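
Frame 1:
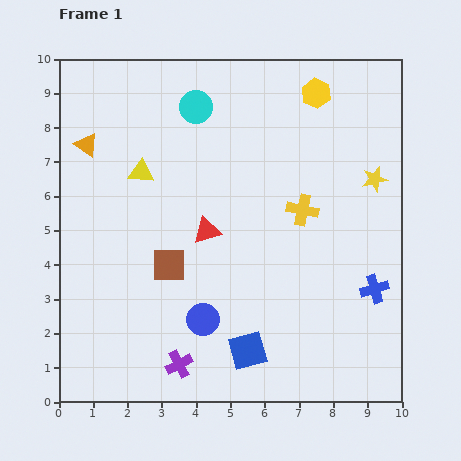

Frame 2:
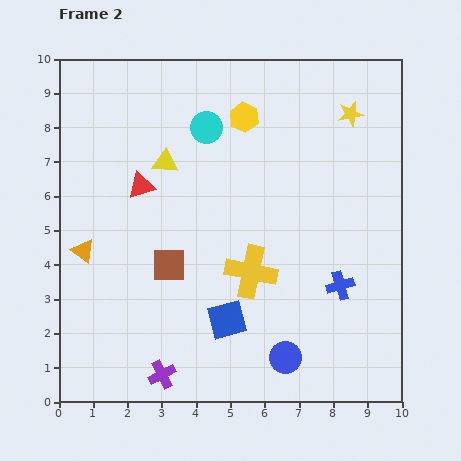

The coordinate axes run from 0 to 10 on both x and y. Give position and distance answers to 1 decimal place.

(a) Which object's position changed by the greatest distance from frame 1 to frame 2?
the orange triangle

(moved 3.1; next 2.6)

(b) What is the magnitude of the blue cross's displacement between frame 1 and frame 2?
1.0

The blue cross moved from (9.2, 3.3) to (8.2, 3.4), a distance of √(1.0² + 0.1²) ≈ 1.0.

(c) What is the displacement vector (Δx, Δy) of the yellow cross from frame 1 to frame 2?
(-1.5, -1.8)

The yellow cross was at (7.1, 5.6) in frame 1 and (5.6, 3.8) in frame 2.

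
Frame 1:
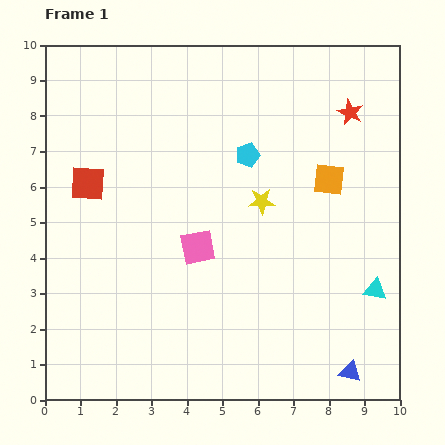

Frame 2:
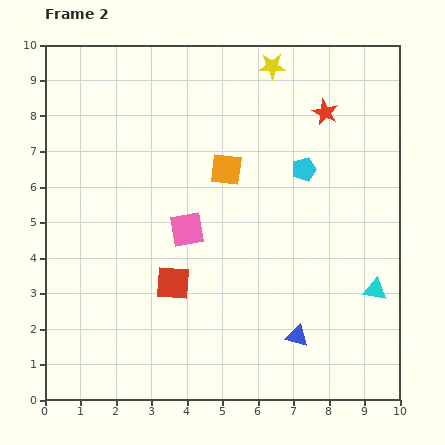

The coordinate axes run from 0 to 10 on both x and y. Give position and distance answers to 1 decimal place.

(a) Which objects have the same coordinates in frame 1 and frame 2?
the cyan triangle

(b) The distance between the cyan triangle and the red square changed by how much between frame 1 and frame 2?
-2.9

Distance in frame 1: 8.6. Distance in frame 2: 5.7.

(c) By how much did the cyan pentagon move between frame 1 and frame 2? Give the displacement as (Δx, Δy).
(1.6, -0.4)

The cyan pentagon was at (5.7, 6.9) in frame 1 and (7.3, 6.5) in frame 2.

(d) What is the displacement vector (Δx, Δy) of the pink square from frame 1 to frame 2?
(-0.3, 0.5)

The pink square was at (4.3, 4.3) in frame 1 and (4.0, 4.8) in frame 2.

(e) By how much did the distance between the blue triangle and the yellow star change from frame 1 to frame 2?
+2.2

Distance in frame 1: 5.4. Distance in frame 2: 7.6.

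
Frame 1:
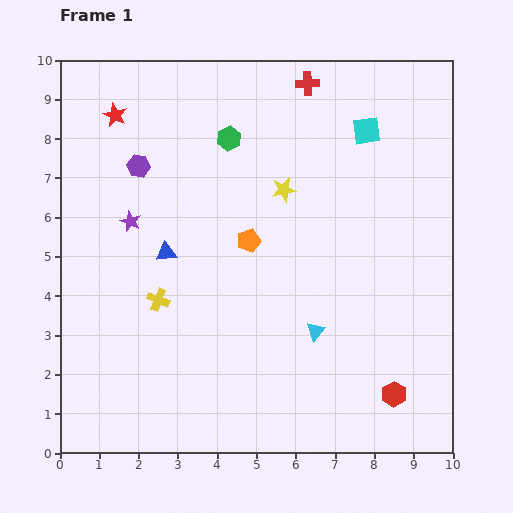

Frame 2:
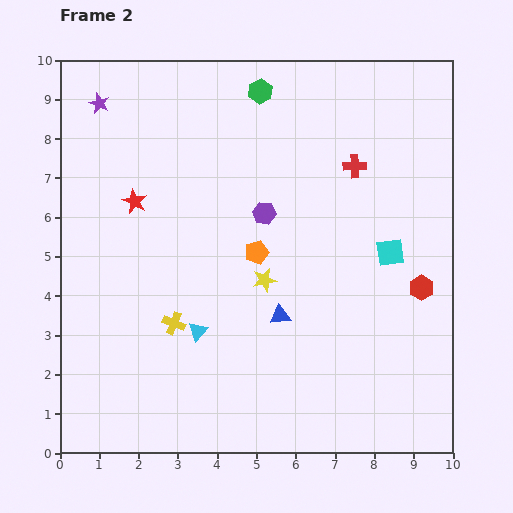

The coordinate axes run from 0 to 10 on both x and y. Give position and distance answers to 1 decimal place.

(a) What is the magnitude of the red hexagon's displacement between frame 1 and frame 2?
2.8

The red hexagon moved from (8.5, 1.5) to (9.2, 4.2), a distance of √(0.7² + 2.7²) ≈ 2.8.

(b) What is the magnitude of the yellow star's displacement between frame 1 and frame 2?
2.4

The yellow star moved from (5.7, 6.7) to (5.2, 4.4), a distance of √(0.5² + 2.3²) ≈ 2.4.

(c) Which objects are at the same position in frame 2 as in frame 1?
none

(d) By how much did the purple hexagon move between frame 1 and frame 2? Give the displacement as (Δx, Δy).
(3.2, -1.2)

The purple hexagon was at (2.0, 7.3) in frame 1 and (5.2, 6.1) in frame 2.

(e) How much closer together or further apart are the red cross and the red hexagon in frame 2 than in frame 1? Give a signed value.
-4.7

Distance in frame 1: 8.2. Distance in frame 2: 3.5.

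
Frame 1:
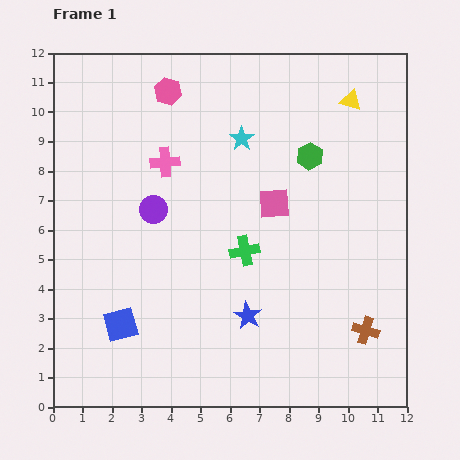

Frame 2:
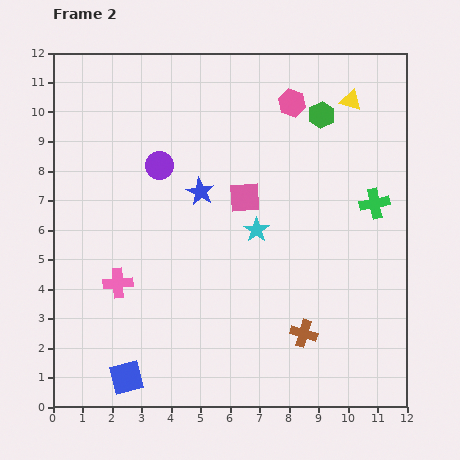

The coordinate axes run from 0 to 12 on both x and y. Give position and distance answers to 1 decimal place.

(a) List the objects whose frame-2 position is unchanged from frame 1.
the yellow triangle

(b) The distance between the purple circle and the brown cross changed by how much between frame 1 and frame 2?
-0.8

Distance in frame 1: 8.3. Distance in frame 2: 7.5.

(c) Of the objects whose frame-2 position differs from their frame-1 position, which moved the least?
the pink square

(moved 1.0)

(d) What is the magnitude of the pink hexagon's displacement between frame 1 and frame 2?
4.2

The pink hexagon moved from (3.9, 10.7) to (8.1, 10.3), a distance of √(4.2² + 0.4²) ≈ 4.2.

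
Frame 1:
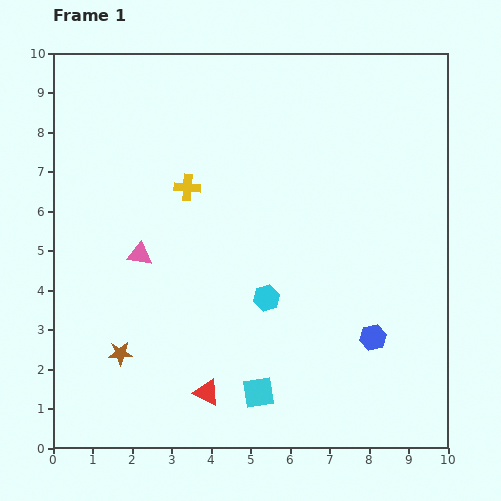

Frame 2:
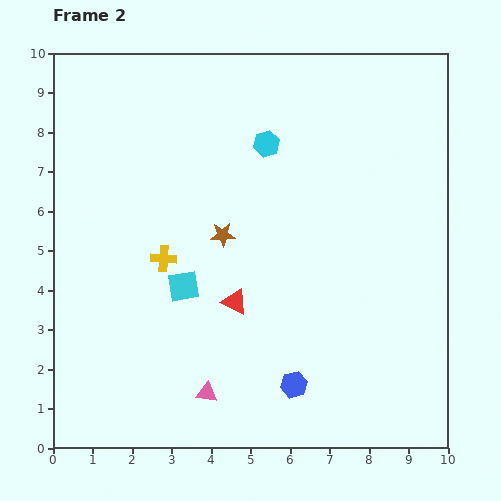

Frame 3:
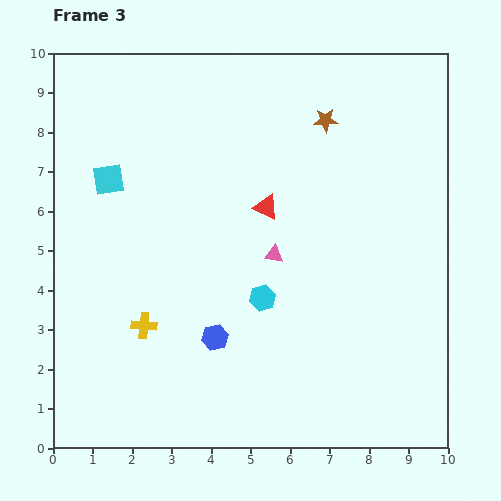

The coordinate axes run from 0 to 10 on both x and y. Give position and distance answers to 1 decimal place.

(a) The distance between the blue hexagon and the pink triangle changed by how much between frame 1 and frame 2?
-4.1

Distance in frame 1: 6.3. Distance in frame 2: 2.2.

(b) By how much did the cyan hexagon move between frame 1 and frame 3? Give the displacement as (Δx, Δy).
(-0.1, 0.0)

The cyan hexagon was at (5.4, 3.8) in frame 1 and (5.3, 3.8) in frame 3.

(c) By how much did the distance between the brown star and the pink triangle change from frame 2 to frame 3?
-0.4

Distance in frame 2: 4.0. Distance in frame 3: 3.6.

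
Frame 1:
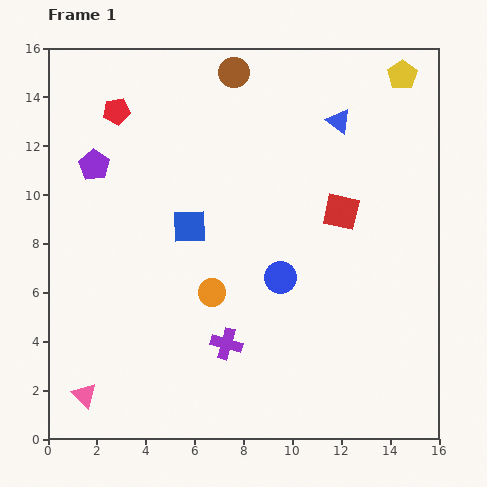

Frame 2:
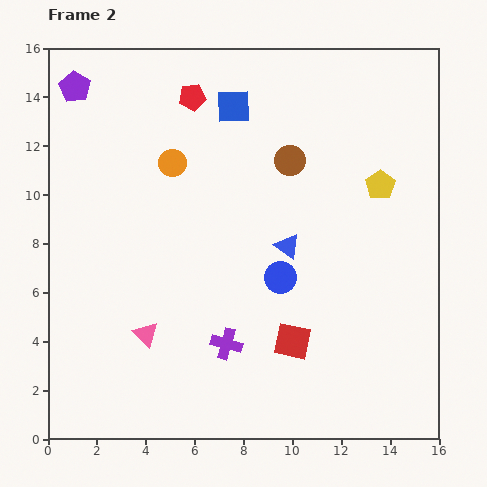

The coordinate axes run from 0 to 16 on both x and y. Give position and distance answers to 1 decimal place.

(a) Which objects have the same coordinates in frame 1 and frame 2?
the purple cross, the blue circle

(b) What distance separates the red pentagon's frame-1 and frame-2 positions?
3.2

The red pentagon moved from (2.8, 13.4) to (5.9, 14.0), a distance of √(3.1² + 0.6²) ≈ 3.2.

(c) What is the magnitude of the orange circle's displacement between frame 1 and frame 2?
5.5

The orange circle moved from (6.7, 6.0) to (5.1, 11.3), a distance of √(1.6² + 5.3²) ≈ 5.5.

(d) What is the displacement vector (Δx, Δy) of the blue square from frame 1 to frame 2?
(1.8, 4.9)

The blue square was at (5.8, 8.7) in frame 1 and (7.6, 13.6) in frame 2.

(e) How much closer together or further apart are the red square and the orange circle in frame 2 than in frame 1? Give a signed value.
+2.6

Distance in frame 1: 6.2. Distance in frame 2: 8.8.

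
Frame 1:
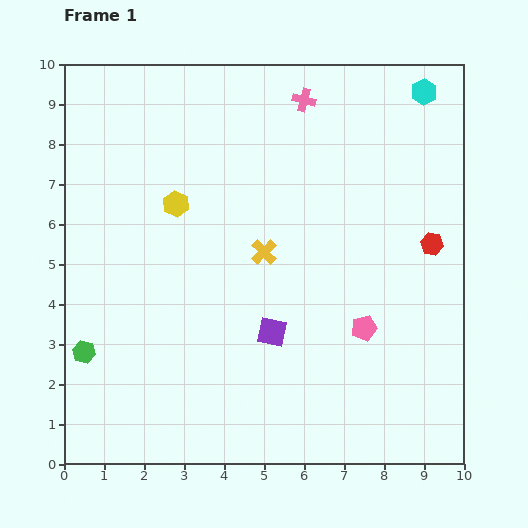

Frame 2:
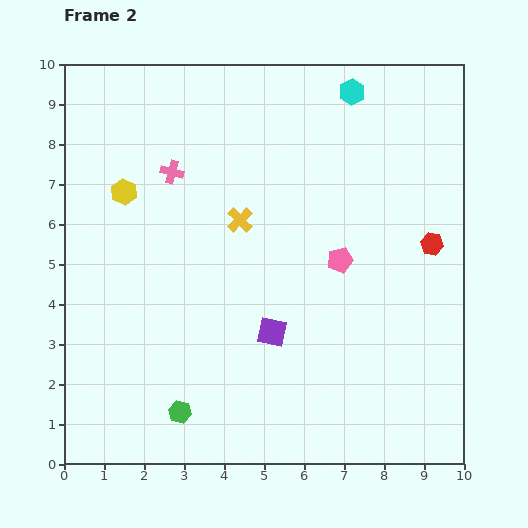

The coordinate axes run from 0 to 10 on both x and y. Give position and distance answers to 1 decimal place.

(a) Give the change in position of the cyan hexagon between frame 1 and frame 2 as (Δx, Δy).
(-1.8, 0.0)

The cyan hexagon was at (9.0, 9.3) in frame 1 and (7.2, 9.3) in frame 2.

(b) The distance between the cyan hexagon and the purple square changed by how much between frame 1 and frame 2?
-0.8

Distance in frame 1: 7.1. Distance in frame 2: 6.3.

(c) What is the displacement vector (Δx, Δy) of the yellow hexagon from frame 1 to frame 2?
(-1.3, 0.3)

The yellow hexagon was at (2.8, 6.5) in frame 1 and (1.5, 6.8) in frame 2.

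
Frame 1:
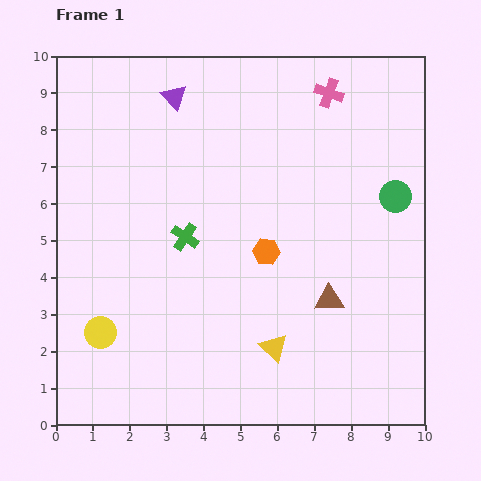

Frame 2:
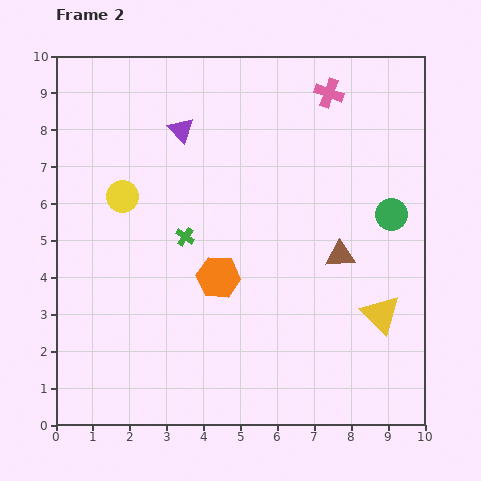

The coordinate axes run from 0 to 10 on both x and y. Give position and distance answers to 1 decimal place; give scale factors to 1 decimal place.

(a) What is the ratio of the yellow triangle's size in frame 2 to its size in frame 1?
1.4×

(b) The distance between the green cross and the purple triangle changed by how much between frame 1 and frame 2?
-0.9

Distance in frame 1: 3.8. Distance in frame 2: 2.9.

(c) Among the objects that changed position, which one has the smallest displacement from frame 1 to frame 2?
the green circle

(moved 0.5)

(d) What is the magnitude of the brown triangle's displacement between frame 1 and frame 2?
1.2

The brown triangle moved from (7.4, 3.4) to (7.7, 4.6), a distance of √(0.3² + 1.2²) ≈ 1.2.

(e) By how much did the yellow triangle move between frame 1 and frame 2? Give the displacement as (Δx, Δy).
(2.9, 0.9)

The yellow triangle was at (5.9, 2.1) in frame 1 and (8.8, 3.0) in frame 2.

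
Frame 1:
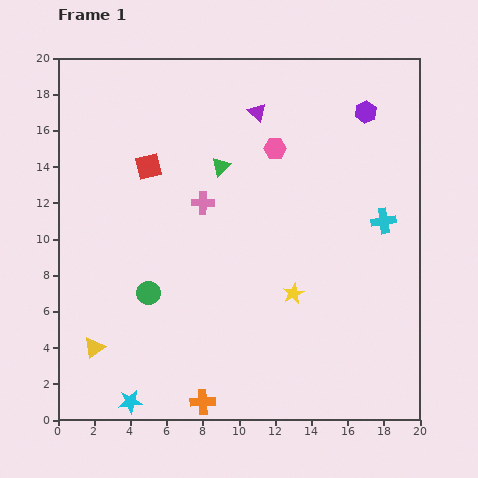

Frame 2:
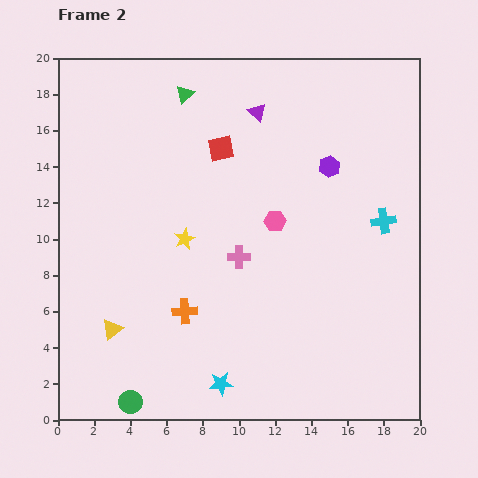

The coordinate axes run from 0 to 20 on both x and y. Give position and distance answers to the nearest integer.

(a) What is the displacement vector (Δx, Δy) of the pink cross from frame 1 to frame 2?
(2, -3)

The pink cross was at (8, 12) in frame 1 and (10, 9) in frame 2.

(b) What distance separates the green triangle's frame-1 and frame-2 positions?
4

The green triangle moved from (9, 14) to (7, 18), a distance of √(2² + 4²) ≈ 4.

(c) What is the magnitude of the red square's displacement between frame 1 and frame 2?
4

The red square moved from (5, 14) to (9, 15), a distance of √(4² + 1²) ≈ 4.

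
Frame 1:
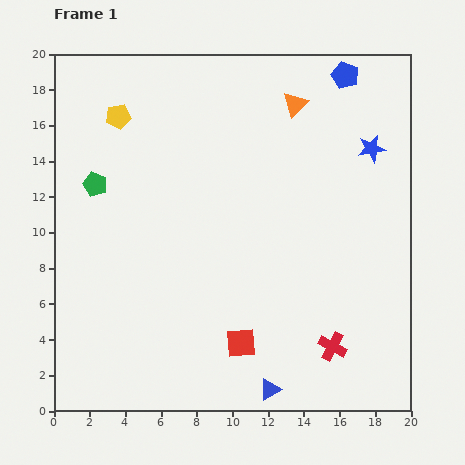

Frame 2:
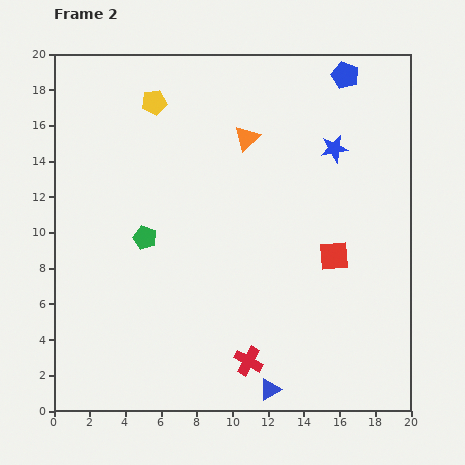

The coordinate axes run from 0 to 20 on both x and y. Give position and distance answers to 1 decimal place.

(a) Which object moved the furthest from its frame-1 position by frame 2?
the red square

(moved 7.1; next 4.8)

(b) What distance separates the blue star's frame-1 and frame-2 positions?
2.1

The blue star moved from (17.8, 14.7) to (15.7, 14.7), a distance of √(2.1² + 0.0²) ≈ 2.1.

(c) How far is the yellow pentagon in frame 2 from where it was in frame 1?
2.2

The yellow pentagon moved from (3.6, 16.5) to (5.6, 17.3), a distance of √(2.0² + 0.8²) ≈ 2.2.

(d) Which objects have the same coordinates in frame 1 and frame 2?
the blue pentagon, the blue triangle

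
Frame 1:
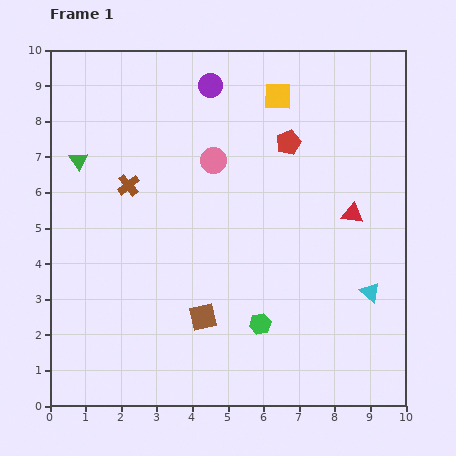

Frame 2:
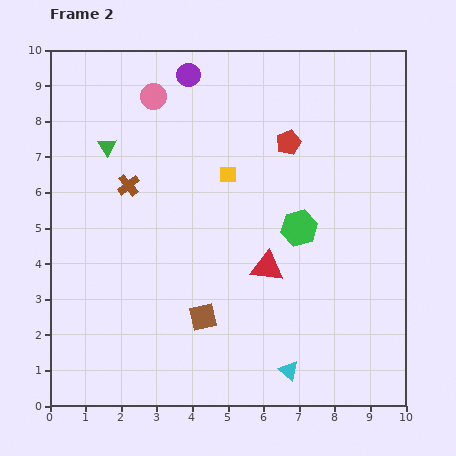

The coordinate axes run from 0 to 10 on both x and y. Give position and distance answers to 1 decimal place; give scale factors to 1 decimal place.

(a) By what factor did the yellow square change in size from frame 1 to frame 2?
0.6×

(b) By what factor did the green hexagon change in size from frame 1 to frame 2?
1.7×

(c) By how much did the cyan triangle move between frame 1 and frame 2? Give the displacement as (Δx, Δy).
(-2.3, -2.2)

The cyan triangle was at (9.0, 3.2) in frame 1 and (6.7, 1.0) in frame 2.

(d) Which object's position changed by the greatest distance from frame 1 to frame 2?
the cyan triangle

(moved 3.2; next 2.9)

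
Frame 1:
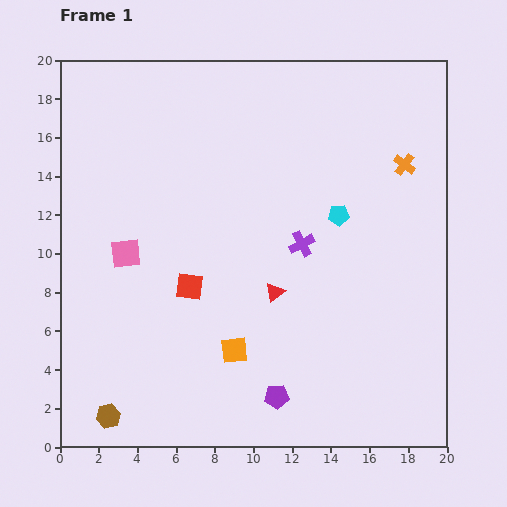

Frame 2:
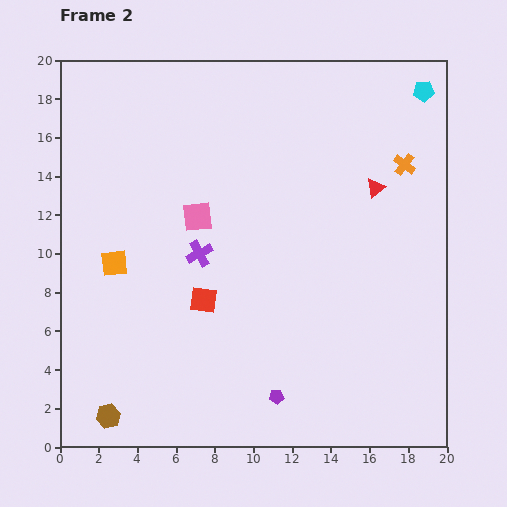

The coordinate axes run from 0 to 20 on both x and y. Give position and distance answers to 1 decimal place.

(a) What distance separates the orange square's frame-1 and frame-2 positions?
7.7

The orange square moved from (9.0, 5.0) to (2.8, 9.5), a distance of √(6.2² + 4.5²) ≈ 7.7.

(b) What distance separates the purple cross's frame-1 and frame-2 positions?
5.3

The purple cross moved from (12.5, 10.5) to (7.2, 10.0), a distance of √(5.3² + 0.5²) ≈ 5.3.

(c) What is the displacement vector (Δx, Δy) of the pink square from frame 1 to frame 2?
(3.7, 1.9)

The pink square was at (3.4, 10.0) in frame 1 and (7.1, 11.9) in frame 2.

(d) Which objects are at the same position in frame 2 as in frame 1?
the purple pentagon, the brown hexagon, the orange cross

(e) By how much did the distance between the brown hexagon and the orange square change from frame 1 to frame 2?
+0.6

Distance in frame 1: 7.3. Distance in frame 2: 7.9.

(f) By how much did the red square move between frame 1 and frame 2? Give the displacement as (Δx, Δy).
(0.7, -0.7)

The red square was at (6.7, 8.3) in frame 1 and (7.4, 7.6) in frame 2.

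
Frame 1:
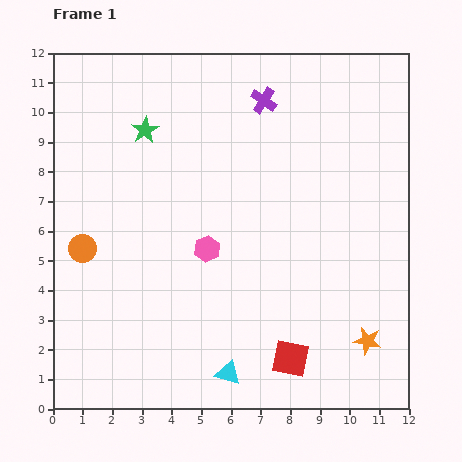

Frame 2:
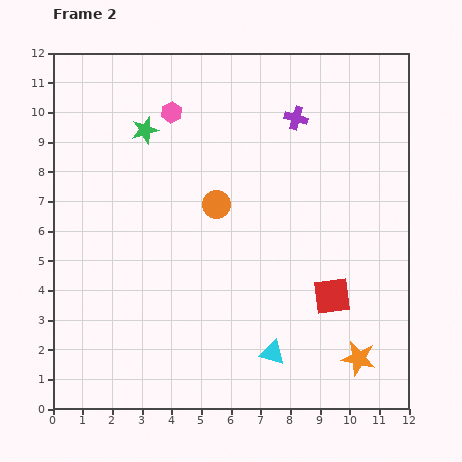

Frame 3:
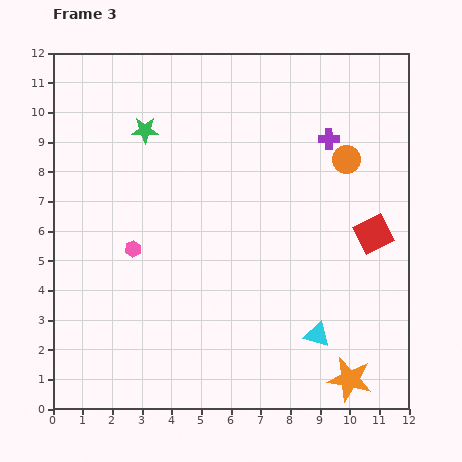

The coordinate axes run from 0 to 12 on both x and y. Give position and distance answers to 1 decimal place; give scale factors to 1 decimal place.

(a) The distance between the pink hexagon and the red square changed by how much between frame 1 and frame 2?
+3.6

Distance in frame 1: 4.6. Distance in frame 2: 8.2.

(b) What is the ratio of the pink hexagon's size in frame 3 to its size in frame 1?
0.6×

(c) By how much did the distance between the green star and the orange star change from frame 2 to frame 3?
+0.4

Distance in frame 2: 10.5. Distance in frame 3: 10.9.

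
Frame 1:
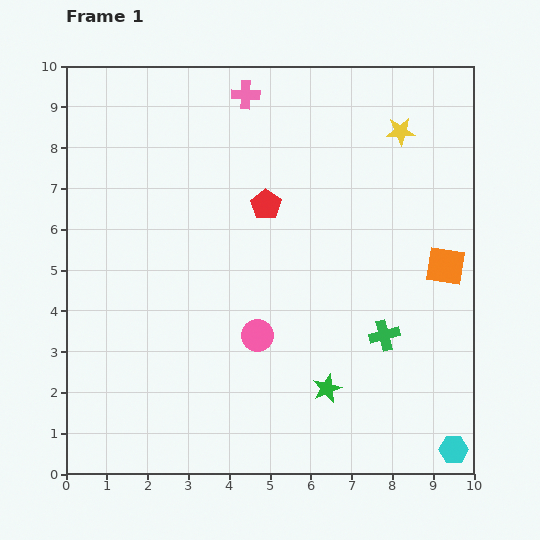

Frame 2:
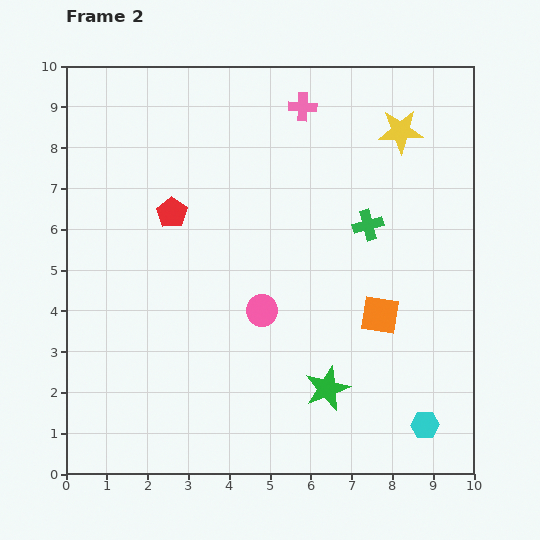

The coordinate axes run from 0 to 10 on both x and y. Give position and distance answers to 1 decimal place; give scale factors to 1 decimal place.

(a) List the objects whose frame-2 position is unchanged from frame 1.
the green star, the yellow star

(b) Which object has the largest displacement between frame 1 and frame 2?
the green cross

(moved 2.7; next 2.3)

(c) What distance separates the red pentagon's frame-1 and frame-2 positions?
2.3

The red pentagon moved from (4.9, 6.6) to (2.6, 6.4), a distance of √(2.3² + 0.2²) ≈ 2.3.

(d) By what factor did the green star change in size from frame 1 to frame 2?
1.5×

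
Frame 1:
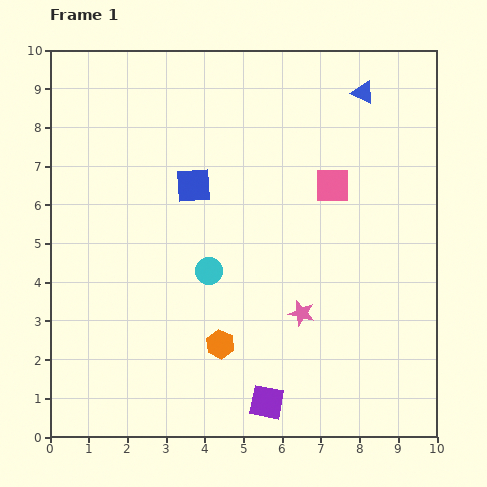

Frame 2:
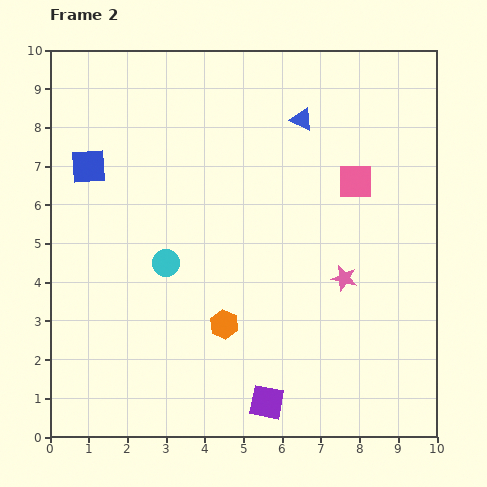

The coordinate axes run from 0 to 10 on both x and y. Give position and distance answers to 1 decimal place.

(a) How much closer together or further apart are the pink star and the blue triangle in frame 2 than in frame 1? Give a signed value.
-1.7

Distance in frame 1: 5.9. Distance in frame 2: 4.2.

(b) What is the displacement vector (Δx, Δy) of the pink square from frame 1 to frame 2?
(0.6, 0.1)

The pink square was at (7.3, 6.5) in frame 1 and (7.9, 6.6) in frame 2.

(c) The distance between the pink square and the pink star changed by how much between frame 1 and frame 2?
-0.9

Distance in frame 1: 3.4. Distance in frame 2: 2.5.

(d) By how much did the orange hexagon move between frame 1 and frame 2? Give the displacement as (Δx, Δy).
(0.1, 0.5)

The orange hexagon was at (4.4, 2.4) in frame 1 and (4.5, 2.9) in frame 2.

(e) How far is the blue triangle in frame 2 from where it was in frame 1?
1.7

The blue triangle moved from (8.1, 8.9) to (6.5, 8.2), a distance of √(1.6² + 0.7²) ≈ 1.7.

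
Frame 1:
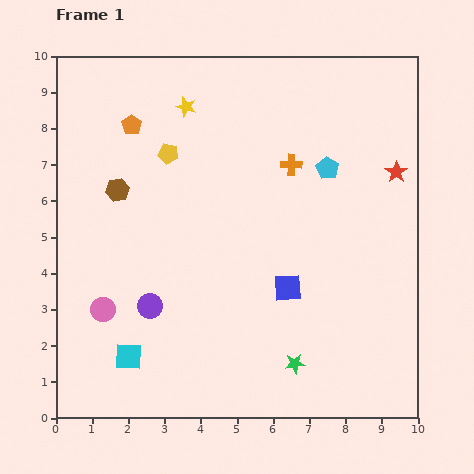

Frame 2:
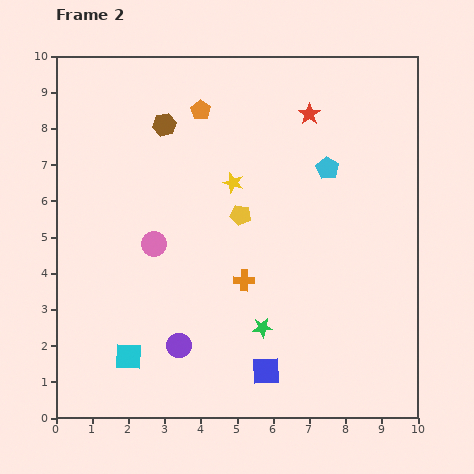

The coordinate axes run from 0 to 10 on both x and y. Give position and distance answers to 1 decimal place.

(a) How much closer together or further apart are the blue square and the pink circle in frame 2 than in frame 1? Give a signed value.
-0.4

Distance in frame 1: 5.1. Distance in frame 2: 4.7.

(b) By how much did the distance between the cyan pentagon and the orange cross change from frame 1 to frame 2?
+2.9

Distance in frame 1: 1.0. Distance in frame 2: 3.9.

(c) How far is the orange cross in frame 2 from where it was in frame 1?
3.5

The orange cross moved from (6.5, 7.0) to (5.2, 3.8), a distance of √(1.3² + 3.2²) ≈ 3.5.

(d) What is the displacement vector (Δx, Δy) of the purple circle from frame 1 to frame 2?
(0.8, -1.1)

The purple circle was at (2.6, 3.1) in frame 1 and (3.4, 2.0) in frame 2.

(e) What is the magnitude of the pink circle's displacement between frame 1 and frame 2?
2.3

The pink circle moved from (1.3, 3.0) to (2.7, 4.8), a distance of √(1.4² + 1.8²) ≈ 2.3.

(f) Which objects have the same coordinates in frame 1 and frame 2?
the cyan pentagon, the cyan square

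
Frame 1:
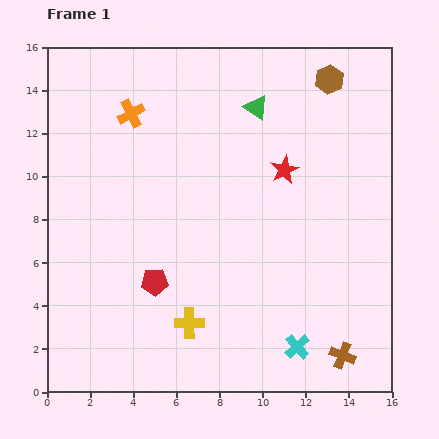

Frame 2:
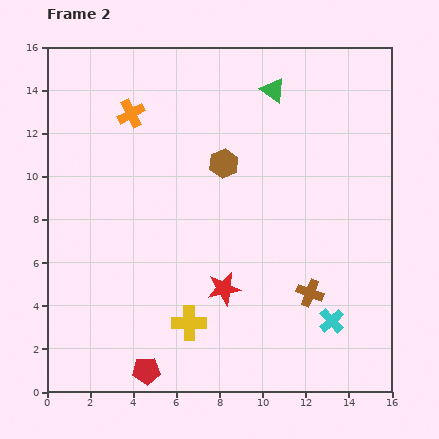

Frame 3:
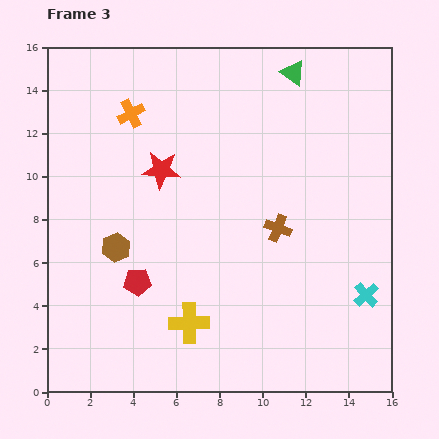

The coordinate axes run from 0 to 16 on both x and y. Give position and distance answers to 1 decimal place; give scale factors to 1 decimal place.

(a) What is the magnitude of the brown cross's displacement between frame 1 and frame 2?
3.3

The brown cross moved from (13.7, 1.7) to (12.2, 4.6), a distance of √(1.5² + 2.9²) ≈ 3.3.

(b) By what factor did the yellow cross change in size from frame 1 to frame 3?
1.3×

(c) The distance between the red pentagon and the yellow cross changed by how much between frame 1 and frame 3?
+0.6

Distance in frame 1: 2.5. Distance in frame 3: 3.1.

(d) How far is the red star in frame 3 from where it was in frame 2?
6.2

The red star moved from (8.2, 4.8) to (5.3, 10.3), a distance of √(2.9² + 5.5²) ≈ 6.2.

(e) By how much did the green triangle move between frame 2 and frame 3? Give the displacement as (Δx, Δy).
(0.9, 0.8)

The green triangle was at (10.5, 14.0) in frame 2 and (11.4, 14.8) in frame 3.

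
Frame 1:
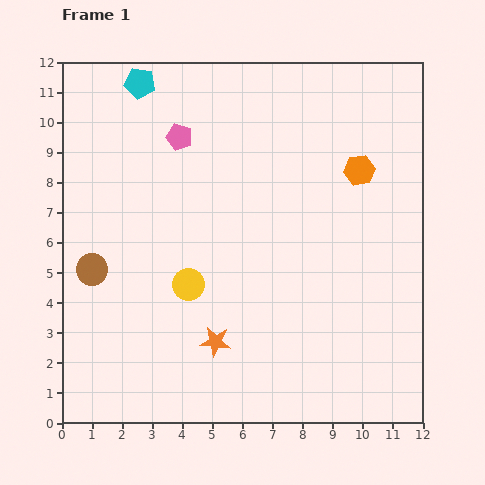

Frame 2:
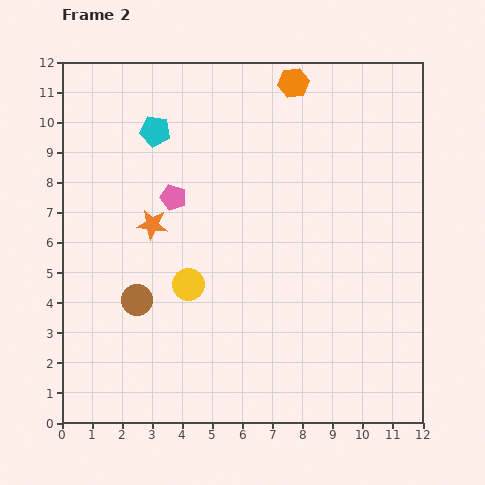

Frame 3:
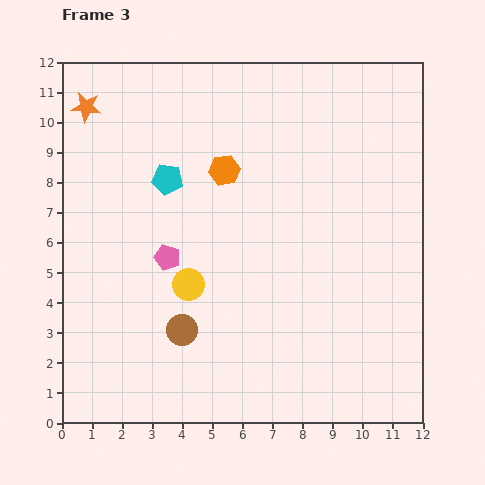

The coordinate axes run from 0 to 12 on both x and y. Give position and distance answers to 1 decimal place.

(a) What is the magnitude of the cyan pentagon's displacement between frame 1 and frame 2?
1.7

The cyan pentagon moved from (2.6, 11.3) to (3.1, 9.7), a distance of √(0.5² + 1.6²) ≈ 1.7.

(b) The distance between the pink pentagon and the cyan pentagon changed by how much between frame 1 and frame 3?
+0.4

Distance in frame 1: 2.2. Distance in frame 3: 2.6.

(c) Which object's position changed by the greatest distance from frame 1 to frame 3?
the orange star

(moved 8.9; next 4.5)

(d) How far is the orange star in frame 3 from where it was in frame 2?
4.5

The orange star moved from (3.0, 6.6) to (0.8, 10.5), a distance of √(2.2² + 3.9²) ≈ 4.5.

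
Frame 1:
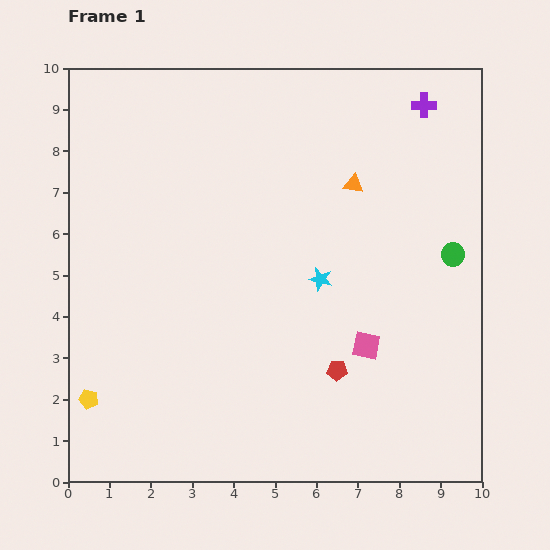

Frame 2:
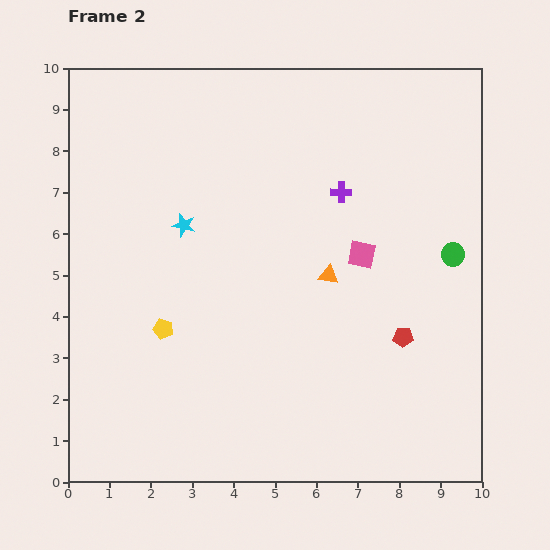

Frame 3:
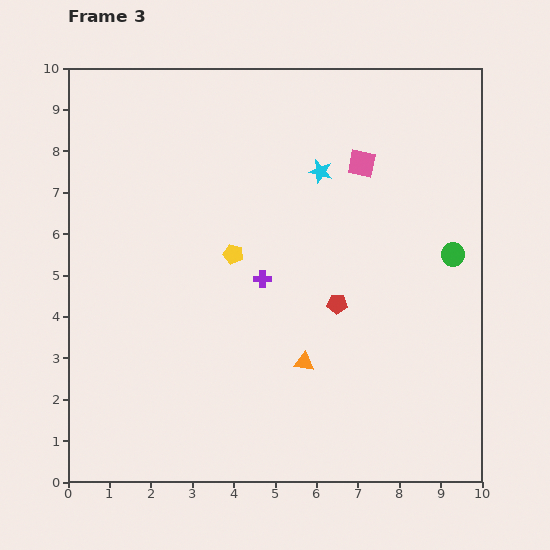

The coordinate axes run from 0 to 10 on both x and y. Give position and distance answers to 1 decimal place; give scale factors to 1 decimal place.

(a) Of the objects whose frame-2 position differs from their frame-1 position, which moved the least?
the red pentagon

(moved 1.8)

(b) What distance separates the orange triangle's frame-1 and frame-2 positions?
2.3

The orange triangle moved from (6.9, 7.2) to (6.3, 5.0), a distance of √(0.6² + 2.2²) ≈ 2.3.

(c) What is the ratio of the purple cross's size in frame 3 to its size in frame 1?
0.7×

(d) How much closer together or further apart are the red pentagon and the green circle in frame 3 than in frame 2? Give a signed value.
+0.7

Distance in frame 2: 2.3. Distance in frame 3: 3.0.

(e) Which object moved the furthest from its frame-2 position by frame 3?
the cyan star

(moved 3.5; next 2.8)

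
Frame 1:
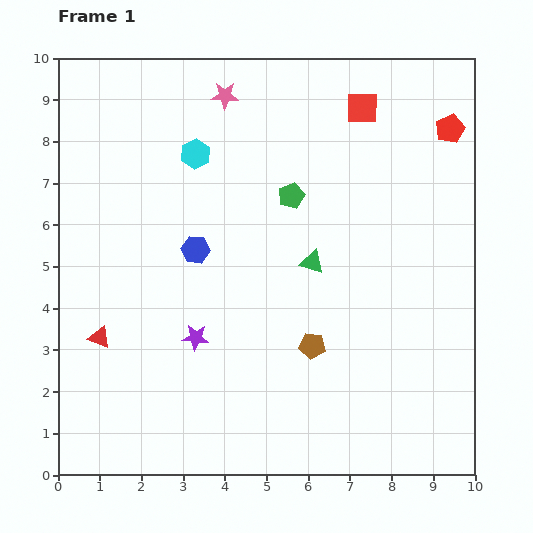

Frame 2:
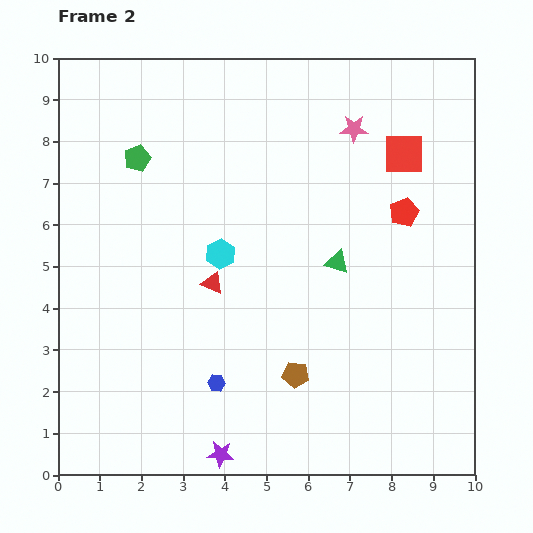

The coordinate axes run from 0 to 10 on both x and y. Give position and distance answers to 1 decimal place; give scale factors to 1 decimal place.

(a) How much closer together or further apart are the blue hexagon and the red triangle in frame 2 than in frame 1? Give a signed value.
-0.7

Distance in frame 1: 3.1. Distance in frame 2: 2.4.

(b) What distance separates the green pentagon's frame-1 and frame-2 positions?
3.8

The green pentagon moved from (5.6, 6.7) to (1.9, 7.6), a distance of √(3.7² + 0.9²) ≈ 3.8.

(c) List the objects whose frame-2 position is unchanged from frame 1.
none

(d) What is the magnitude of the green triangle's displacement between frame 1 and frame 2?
0.6

The green triangle moved from (6.1, 5.1) to (6.7, 5.1), a distance of √(0.6² + 0.0²) ≈ 0.6.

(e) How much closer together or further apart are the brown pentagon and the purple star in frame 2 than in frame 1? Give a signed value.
-0.2

Distance in frame 1: 2.8. Distance in frame 2: 2.6.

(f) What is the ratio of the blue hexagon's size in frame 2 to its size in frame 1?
0.6×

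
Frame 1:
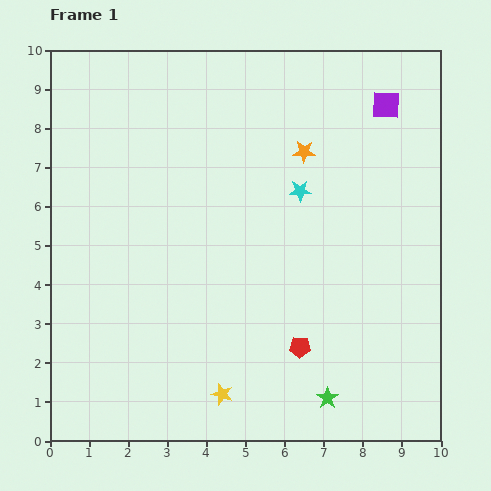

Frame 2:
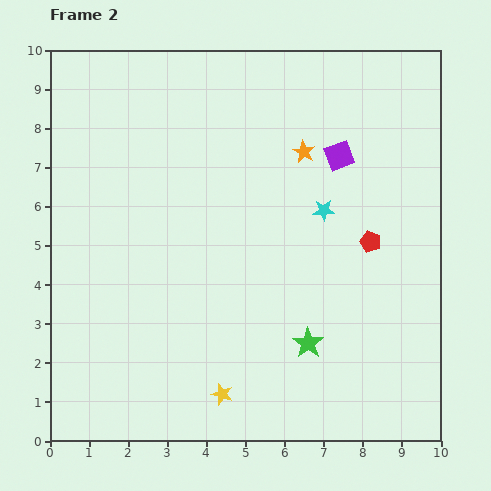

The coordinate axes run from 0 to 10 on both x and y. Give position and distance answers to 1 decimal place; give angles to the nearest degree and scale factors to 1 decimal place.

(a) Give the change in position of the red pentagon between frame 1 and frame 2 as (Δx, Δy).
(1.8, 2.7)

The red pentagon was at (6.4, 2.4) in frame 1 and (8.2, 5.1) in frame 2.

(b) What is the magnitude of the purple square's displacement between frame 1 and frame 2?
1.8

The purple square moved from (8.6, 8.6) to (7.4, 7.3), a distance of √(1.2² + 1.3²) ≈ 1.8.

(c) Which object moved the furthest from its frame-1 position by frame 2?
the red pentagon

(moved 3.2; next 1.8)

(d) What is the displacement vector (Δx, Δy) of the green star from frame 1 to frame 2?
(-0.5, 1.4)

The green star was at (7.1, 1.1) in frame 1 and (6.6, 2.5) in frame 2.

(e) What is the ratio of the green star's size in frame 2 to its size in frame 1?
1.5×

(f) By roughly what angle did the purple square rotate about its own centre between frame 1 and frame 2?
23° counter-clockwise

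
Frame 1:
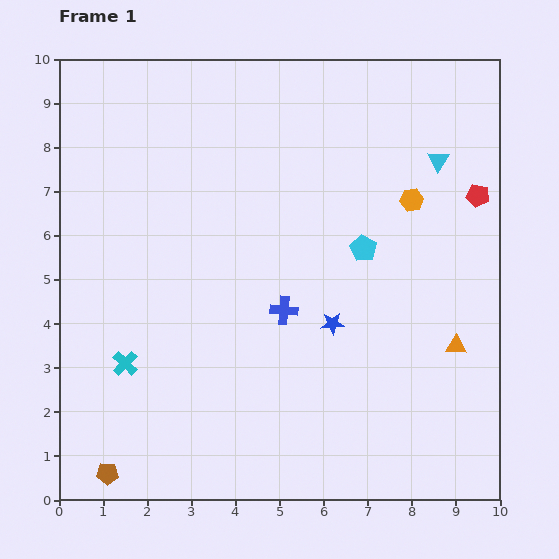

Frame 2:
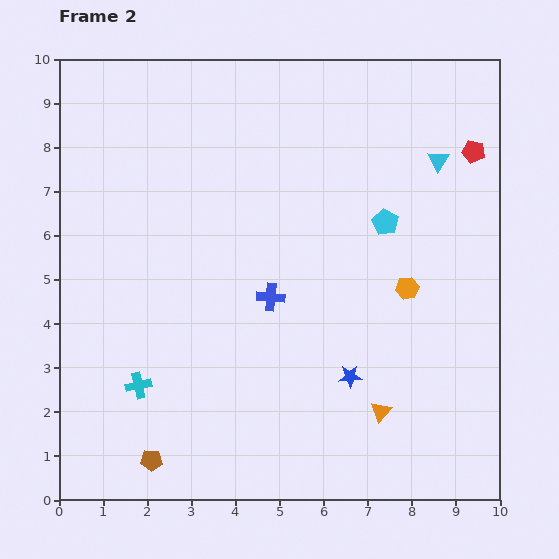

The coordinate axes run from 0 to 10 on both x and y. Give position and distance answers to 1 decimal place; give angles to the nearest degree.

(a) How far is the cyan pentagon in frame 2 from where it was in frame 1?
0.8

The cyan pentagon moved from (6.9, 5.7) to (7.4, 6.3), a distance of √(0.5² + 0.6²) ≈ 0.8.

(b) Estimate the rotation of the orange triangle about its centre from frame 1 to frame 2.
51° counter-clockwise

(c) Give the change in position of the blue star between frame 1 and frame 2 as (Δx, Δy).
(0.4, -1.2)

The blue star was at (6.2, 4.0) in frame 1 and (6.6, 2.8) in frame 2.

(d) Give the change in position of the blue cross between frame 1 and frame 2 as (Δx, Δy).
(-0.3, 0.3)

The blue cross was at (5.1, 4.3) in frame 1 and (4.8, 4.6) in frame 2.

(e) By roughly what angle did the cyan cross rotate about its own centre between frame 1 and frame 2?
35° clockwise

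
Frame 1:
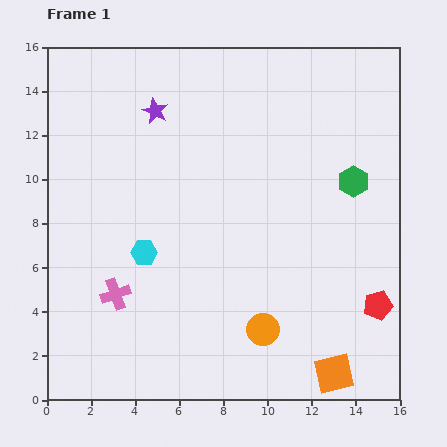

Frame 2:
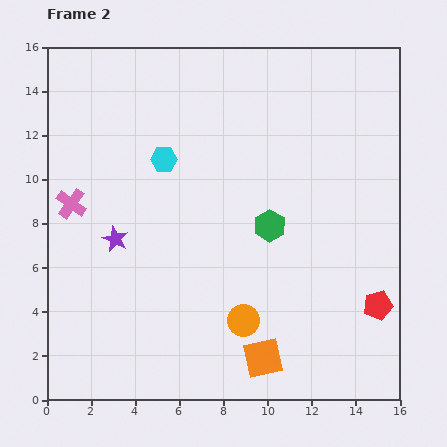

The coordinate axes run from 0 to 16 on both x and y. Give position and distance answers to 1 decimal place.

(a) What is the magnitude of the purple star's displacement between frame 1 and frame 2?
6.1

The purple star moved from (4.9, 13.1) to (3.1, 7.3), a distance of √(1.8² + 5.8²) ≈ 6.1.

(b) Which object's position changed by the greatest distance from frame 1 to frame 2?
the purple star

(moved 6.1; next 4.6)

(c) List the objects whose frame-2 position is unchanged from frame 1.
the red pentagon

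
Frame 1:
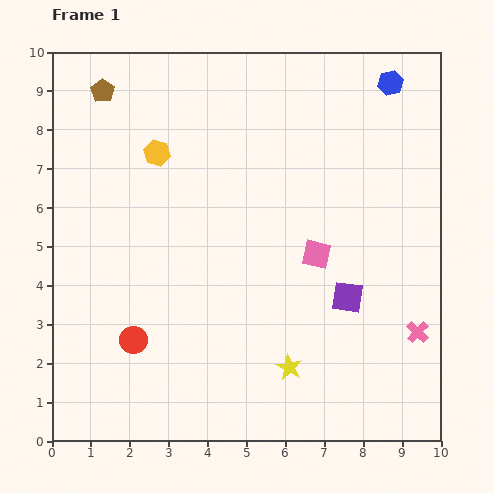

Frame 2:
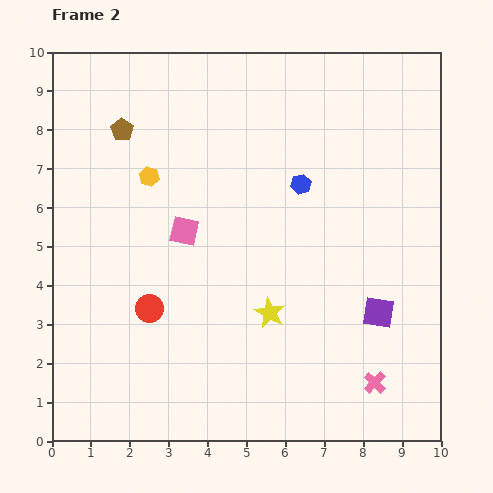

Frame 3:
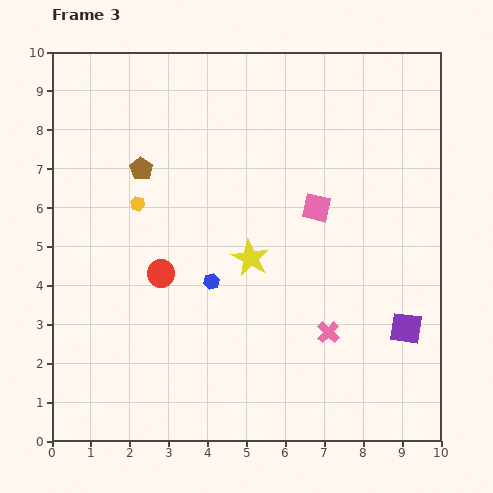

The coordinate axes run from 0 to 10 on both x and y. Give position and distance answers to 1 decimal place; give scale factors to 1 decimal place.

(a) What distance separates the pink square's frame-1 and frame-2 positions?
3.5

The pink square moved from (6.8, 4.8) to (3.4, 5.4), a distance of √(3.4² + 0.6²) ≈ 3.5.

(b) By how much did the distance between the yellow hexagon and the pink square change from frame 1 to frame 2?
-3.2

Distance in frame 1: 4.9. Distance in frame 2: 1.7.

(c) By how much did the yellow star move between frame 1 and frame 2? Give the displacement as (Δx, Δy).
(-0.5, 1.4)

The yellow star was at (6.1, 1.9) in frame 1 and (5.6, 3.3) in frame 2.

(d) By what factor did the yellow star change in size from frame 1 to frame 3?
1.4×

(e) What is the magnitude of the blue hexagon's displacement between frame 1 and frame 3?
6.9

The blue hexagon moved from (8.7, 9.2) to (4.1, 4.1), a distance of √(4.6² + 5.1²) ≈ 6.9.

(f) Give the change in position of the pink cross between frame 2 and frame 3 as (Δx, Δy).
(-1.2, 1.3)

The pink cross was at (8.3, 1.5) in frame 2 and (7.1, 2.8) in frame 3.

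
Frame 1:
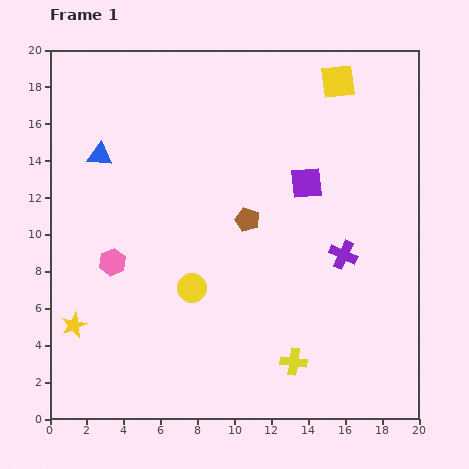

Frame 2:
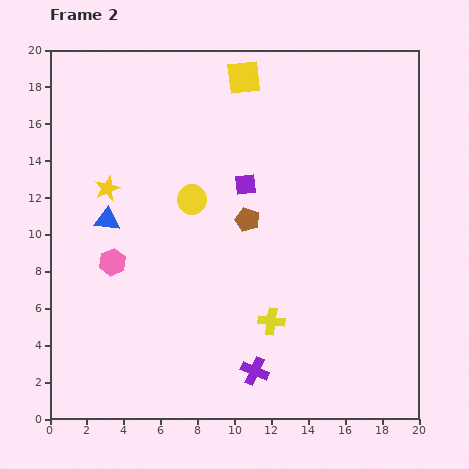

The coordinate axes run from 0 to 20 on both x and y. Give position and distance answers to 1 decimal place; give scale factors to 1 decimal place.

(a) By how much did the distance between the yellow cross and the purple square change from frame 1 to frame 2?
-2.2

Distance in frame 1: 9.7. Distance in frame 2: 7.5.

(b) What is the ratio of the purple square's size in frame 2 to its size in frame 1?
0.7×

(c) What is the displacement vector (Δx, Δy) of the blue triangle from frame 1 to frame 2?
(0.4, -3.5)

The blue triangle was at (2.7, 14.3) in frame 1 and (3.1, 10.8) in frame 2.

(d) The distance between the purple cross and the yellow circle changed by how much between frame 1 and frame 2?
+1.5

Distance in frame 1: 8.4. Distance in frame 2: 9.9.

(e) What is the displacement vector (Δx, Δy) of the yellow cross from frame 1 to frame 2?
(-1.2, 2.2)

The yellow cross was at (13.2, 3.1) in frame 1 and (12.0, 5.3) in frame 2.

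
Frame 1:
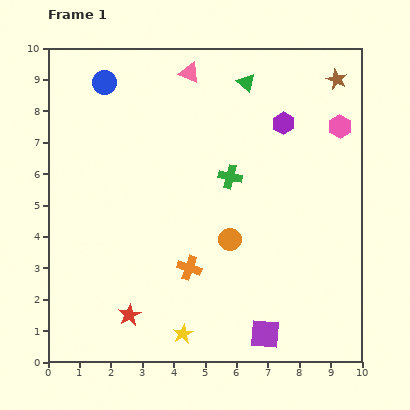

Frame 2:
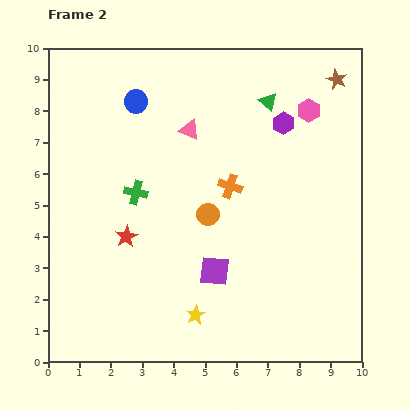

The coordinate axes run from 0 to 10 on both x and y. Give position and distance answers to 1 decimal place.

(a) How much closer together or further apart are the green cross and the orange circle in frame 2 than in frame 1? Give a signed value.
+0.4

Distance in frame 1: 2.0. Distance in frame 2: 2.4.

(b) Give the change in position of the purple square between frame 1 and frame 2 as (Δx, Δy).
(-1.6, 2.0)

The purple square was at (6.9, 0.9) in frame 1 and (5.3, 2.9) in frame 2.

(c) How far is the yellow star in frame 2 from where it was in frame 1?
0.7

The yellow star moved from (4.3, 0.9) to (4.7, 1.5), a distance of √(0.4² + 0.6²) ≈ 0.7.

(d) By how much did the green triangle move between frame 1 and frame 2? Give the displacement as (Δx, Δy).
(0.7, -0.6)

The green triangle was at (6.3, 8.9) in frame 1 and (7.0, 8.3) in frame 2.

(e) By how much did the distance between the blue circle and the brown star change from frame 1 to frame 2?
-1.0

Distance in frame 1: 7.4. Distance in frame 2: 6.4.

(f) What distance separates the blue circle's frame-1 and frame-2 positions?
1.2

The blue circle moved from (1.8, 8.9) to (2.8, 8.3), a distance of √(1.0² + 0.6²) ≈ 1.2.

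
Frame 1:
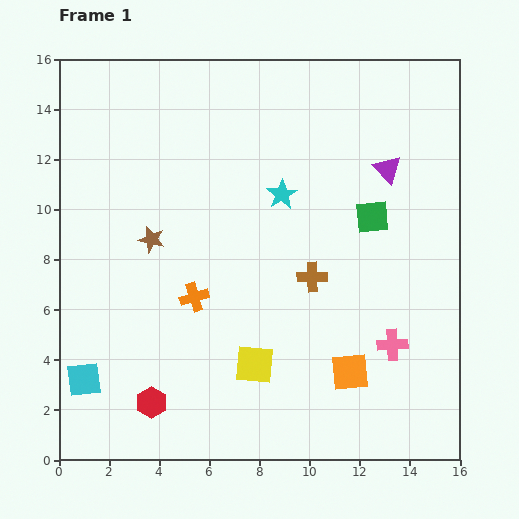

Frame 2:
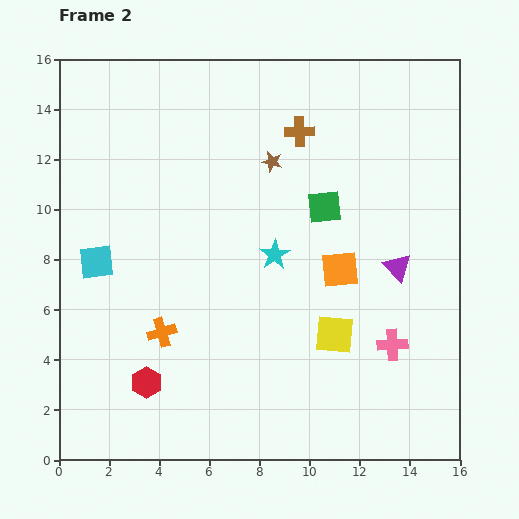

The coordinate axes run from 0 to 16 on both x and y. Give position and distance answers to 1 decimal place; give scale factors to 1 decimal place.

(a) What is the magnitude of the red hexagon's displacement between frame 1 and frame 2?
0.8

The red hexagon moved from (3.7, 2.3) to (3.5, 3.1), a distance of √(0.2² + 0.8²) ≈ 0.8.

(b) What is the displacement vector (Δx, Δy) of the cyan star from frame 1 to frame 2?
(-0.3, -2.4)

The cyan star was at (8.9, 10.6) in frame 1 and (8.6, 8.2) in frame 2.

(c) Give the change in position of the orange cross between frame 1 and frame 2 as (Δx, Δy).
(-1.3, -1.4)

The orange cross was at (5.4, 6.5) in frame 1 and (4.1, 5.1) in frame 2.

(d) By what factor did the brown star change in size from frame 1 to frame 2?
0.7×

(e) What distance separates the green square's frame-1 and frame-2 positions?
1.9

The green square moved from (12.5, 9.7) to (10.6, 10.1), a distance of √(1.9² + 0.4²) ≈ 1.9.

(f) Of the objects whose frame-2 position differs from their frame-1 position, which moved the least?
the red hexagon

(moved 0.8)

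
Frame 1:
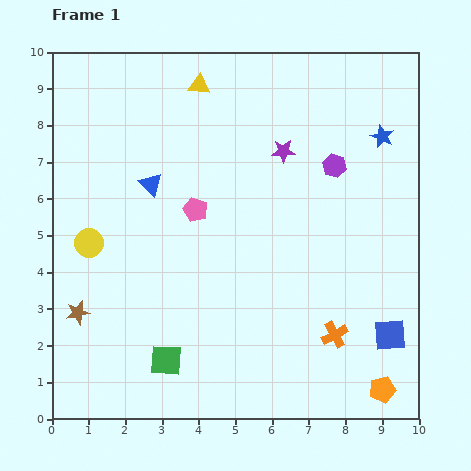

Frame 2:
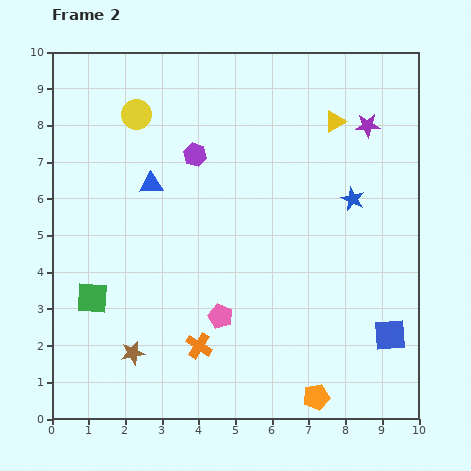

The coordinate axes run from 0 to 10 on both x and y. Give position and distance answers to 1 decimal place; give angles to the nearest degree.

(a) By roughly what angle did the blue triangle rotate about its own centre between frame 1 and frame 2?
49° counter-clockwise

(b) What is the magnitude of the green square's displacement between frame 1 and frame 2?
2.6

The green square moved from (3.1, 1.6) to (1.1, 3.3), a distance of √(2.0² + 1.7²) ≈ 2.6.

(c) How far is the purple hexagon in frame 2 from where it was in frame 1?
3.8

The purple hexagon moved from (7.7, 6.9) to (3.9, 7.2), a distance of √(3.8² + 0.3²) ≈ 3.8.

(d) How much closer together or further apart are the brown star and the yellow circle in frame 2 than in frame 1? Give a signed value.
+4.6

Distance in frame 1: 1.9. Distance in frame 2: 6.5.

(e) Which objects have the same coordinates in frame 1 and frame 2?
the blue square, the blue triangle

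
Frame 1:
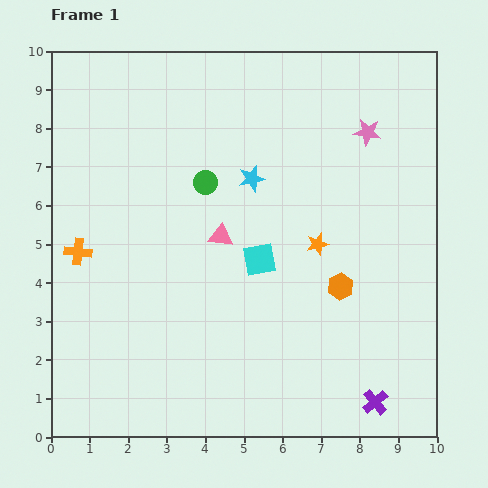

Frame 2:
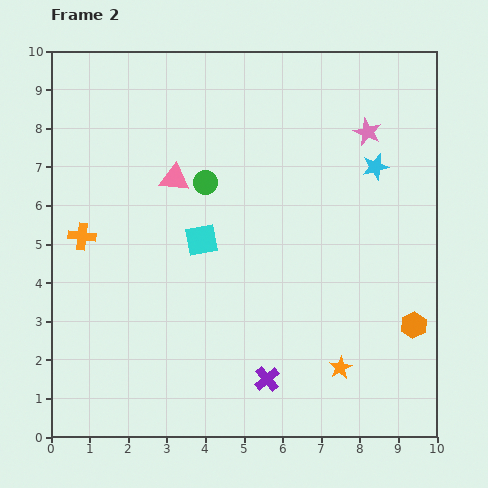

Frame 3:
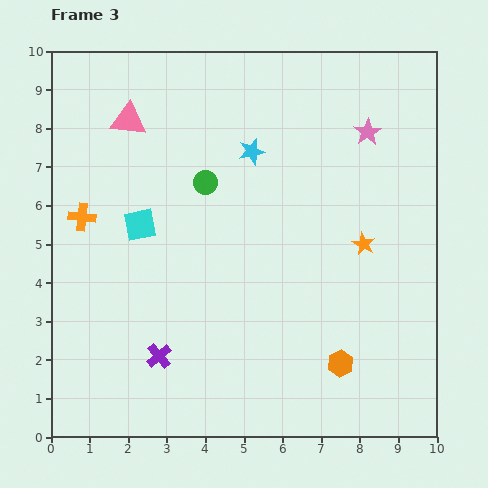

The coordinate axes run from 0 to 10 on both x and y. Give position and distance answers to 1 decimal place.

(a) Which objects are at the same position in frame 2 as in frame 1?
the green circle, the pink star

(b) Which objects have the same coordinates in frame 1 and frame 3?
the green circle, the pink star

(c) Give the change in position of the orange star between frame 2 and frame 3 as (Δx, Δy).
(0.6, 3.2)

The orange star was at (7.5, 1.8) in frame 2 and (8.1, 5.0) in frame 3.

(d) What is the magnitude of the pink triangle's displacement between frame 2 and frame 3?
1.9

The pink triangle moved from (3.2, 6.7) to (2.0, 8.2), a distance of √(1.2² + 1.5²) ≈ 1.9.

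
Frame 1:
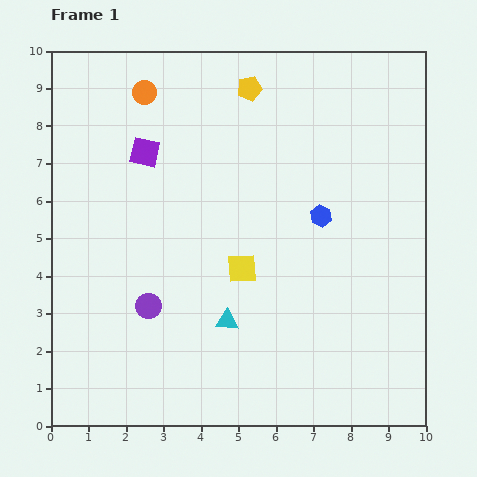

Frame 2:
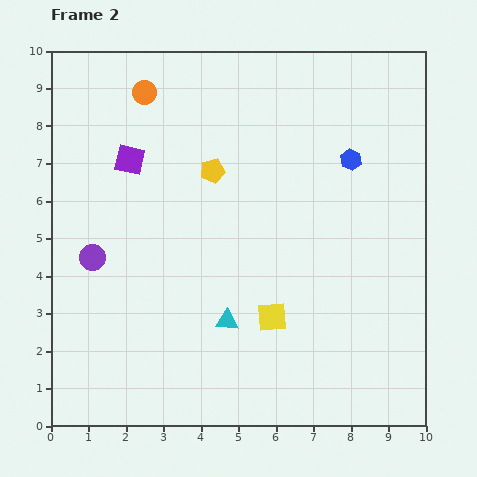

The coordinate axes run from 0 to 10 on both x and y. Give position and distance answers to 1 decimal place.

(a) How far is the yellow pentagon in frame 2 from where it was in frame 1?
2.4

The yellow pentagon moved from (5.3, 9.0) to (4.3, 6.8), a distance of √(1.0² + 2.2²) ≈ 2.4.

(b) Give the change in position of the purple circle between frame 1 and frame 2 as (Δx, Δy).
(-1.5, 1.3)

The purple circle was at (2.6, 3.2) in frame 1 and (1.1, 4.5) in frame 2.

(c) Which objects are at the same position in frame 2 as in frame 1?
the orange circle, the cyan triangle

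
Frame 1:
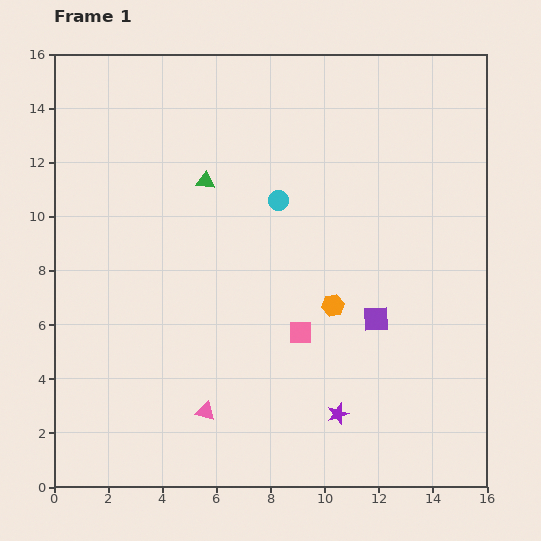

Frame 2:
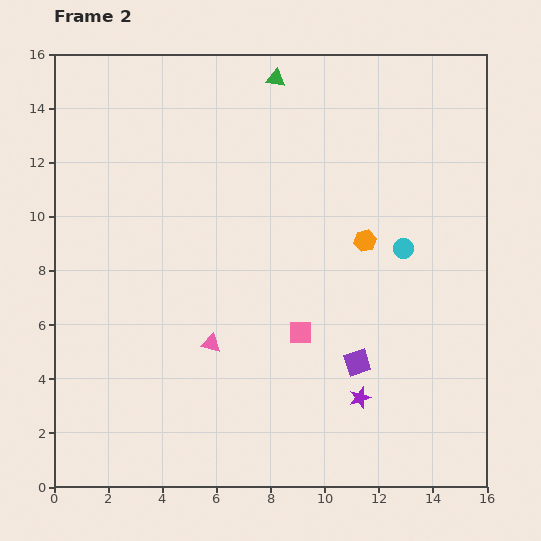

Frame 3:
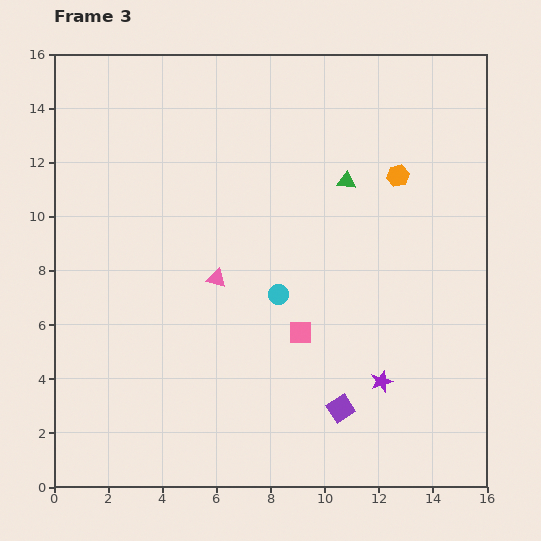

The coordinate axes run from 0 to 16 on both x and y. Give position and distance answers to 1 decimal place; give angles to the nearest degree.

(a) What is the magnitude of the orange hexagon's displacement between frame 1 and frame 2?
2.7

The orange hexagon moved from (10.3, 6.7) to (11.5, 9.1), a distance of √(1.2² + 2.4²) ≈ 2.7.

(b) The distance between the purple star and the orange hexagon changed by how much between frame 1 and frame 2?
+1.8

Distance in frame 1: 4.0. Distance in frame 2: 5.8.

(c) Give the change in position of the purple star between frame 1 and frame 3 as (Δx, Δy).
(1.6, 1.2)

The purple star was at (10.5, 2.7) in frame 1 and (12.1, 3.9) in frame 3.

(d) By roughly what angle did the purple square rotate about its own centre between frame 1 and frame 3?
31° counter-clockwise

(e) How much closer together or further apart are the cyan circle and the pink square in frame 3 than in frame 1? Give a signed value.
-3.4

Distance in frame 1: 5.0. Distance in frame 3: 1.6.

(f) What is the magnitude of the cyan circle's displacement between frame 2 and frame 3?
4.9

The cyan circle moved from (12.9, 8.8) to (8.3, 7.1), a distance of √(4.6² + 1.7²) ≈ 4.9.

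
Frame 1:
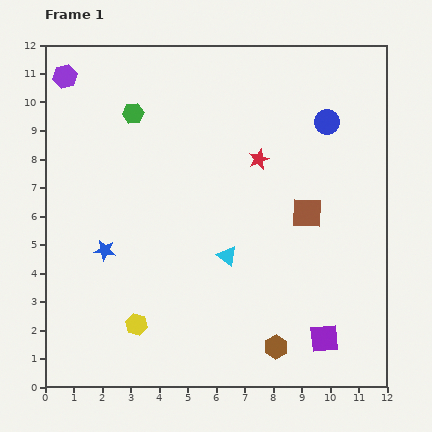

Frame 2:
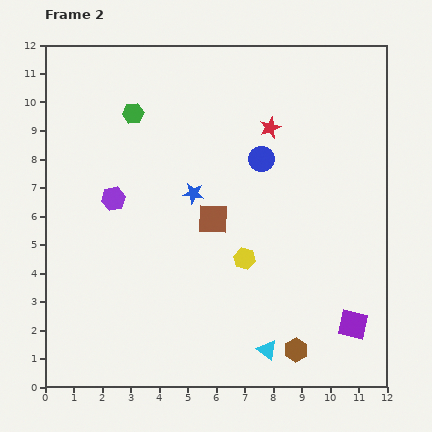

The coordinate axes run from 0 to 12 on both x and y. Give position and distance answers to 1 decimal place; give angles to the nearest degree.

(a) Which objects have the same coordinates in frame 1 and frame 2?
the green hexagon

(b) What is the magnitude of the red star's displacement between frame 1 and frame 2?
1.2

The red star moved from (7.5, 8.0) to (7.9, 9.1), a distance of √(0.4² + 1.1²) ≈ 1.2.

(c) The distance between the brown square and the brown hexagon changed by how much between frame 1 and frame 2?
+0.6

Distance in frame 1: 4.8. Distance in frame 2: 5.4.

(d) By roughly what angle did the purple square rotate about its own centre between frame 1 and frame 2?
18° clockwise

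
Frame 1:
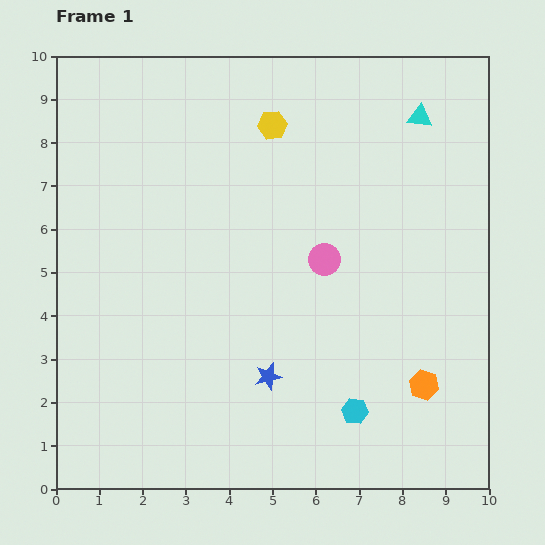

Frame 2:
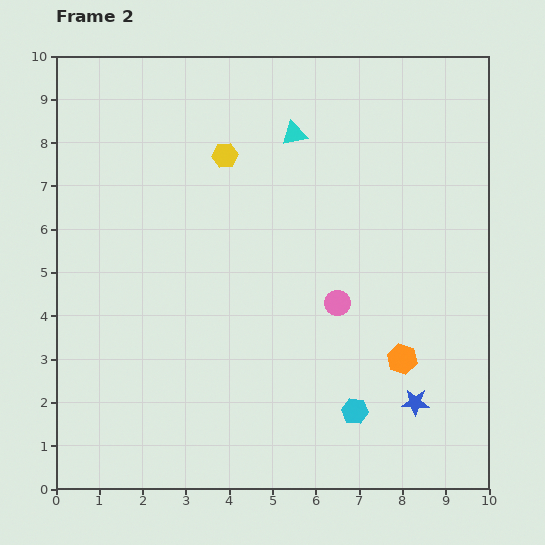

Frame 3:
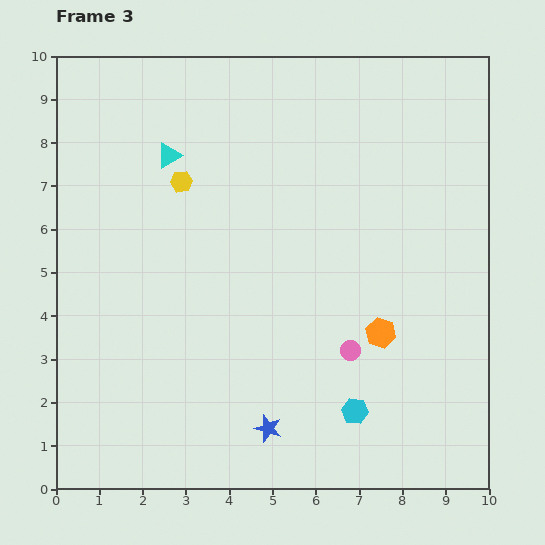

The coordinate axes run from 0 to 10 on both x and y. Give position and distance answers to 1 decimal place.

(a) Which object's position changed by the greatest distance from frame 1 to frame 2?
the blue star

(moved 3.5; next 2.9)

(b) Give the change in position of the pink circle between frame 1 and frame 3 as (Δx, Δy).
(0.6, -2.1)

The pink circle was at (6.2, 5.3) in frame 1 and (6.8, 3.2) in frame 3.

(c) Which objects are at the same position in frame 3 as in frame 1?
the cyan hexagon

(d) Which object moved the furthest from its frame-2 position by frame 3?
the blue star

(moved 3.5; next 2.9)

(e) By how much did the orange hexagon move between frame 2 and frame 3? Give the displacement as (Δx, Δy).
(-0.5, 0.6)

The orange hexagon was at (8.0, 3.0) in frame 2 and (7.5, 3.6) in frame 3.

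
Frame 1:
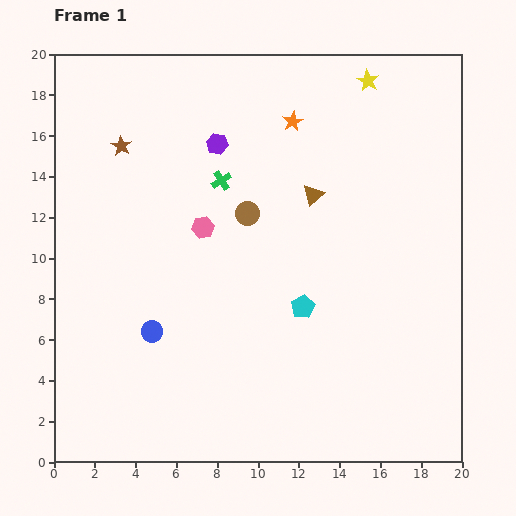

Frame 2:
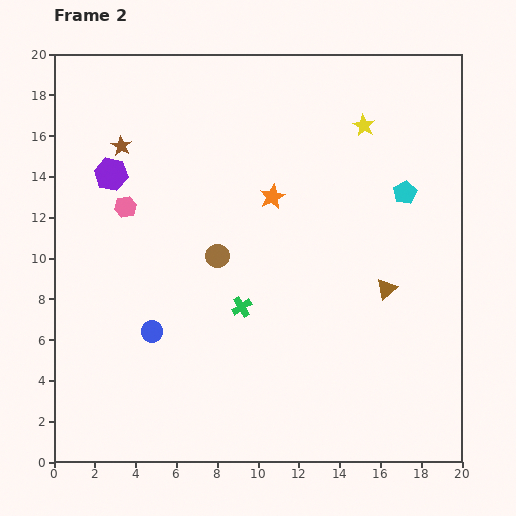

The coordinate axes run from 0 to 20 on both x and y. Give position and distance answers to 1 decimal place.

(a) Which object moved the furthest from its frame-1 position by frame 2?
the cyan pentagon

(moved 7.5; next 6.3)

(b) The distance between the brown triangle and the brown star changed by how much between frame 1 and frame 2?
+5.1

Distance in frame 1: 9.7. Distance in frame 2: 14.8.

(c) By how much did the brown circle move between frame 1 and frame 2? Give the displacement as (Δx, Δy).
(-1.5, -2.1)

The brown circle was at (9.5, 12.2) in frame 1 and (8.0, 10.1) in frame 2.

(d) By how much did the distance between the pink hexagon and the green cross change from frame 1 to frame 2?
+5.0

Distance in frame 1: 2.5. Distance in frame 2: 7.5.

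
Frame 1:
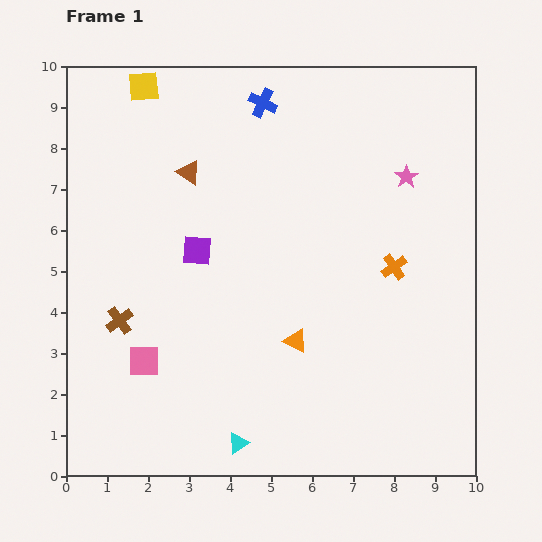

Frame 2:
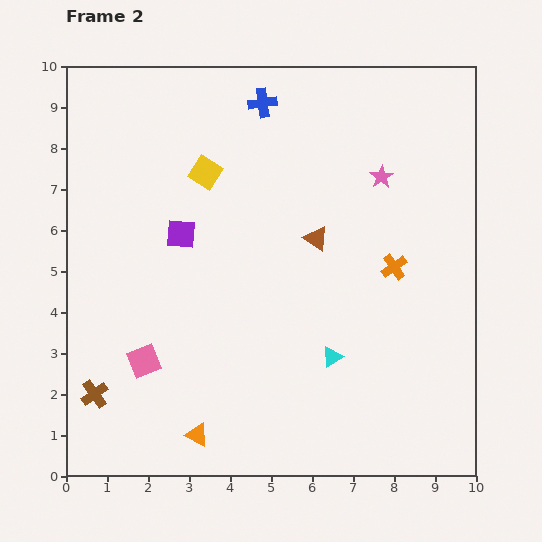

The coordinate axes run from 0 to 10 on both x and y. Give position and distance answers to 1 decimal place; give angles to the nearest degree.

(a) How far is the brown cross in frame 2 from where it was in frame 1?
1.9

The brown cross moved from (1.3, 3.8) to (0.7, 2.0), a distance of √(0.6² + 1.8²) ≈ 1.9.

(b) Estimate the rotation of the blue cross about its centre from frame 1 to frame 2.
33° counter-clockwise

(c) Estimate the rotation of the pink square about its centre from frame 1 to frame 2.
23° counter-clockwise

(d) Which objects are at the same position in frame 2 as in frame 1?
the orange cross, the pink square, the blue cross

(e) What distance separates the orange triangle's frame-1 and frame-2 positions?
3.3

The orange triangle moved from (5.6, 3.3) to (3.2, 1.0), a distance of √(2.4² + 2.3²) ≈ 3.3.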